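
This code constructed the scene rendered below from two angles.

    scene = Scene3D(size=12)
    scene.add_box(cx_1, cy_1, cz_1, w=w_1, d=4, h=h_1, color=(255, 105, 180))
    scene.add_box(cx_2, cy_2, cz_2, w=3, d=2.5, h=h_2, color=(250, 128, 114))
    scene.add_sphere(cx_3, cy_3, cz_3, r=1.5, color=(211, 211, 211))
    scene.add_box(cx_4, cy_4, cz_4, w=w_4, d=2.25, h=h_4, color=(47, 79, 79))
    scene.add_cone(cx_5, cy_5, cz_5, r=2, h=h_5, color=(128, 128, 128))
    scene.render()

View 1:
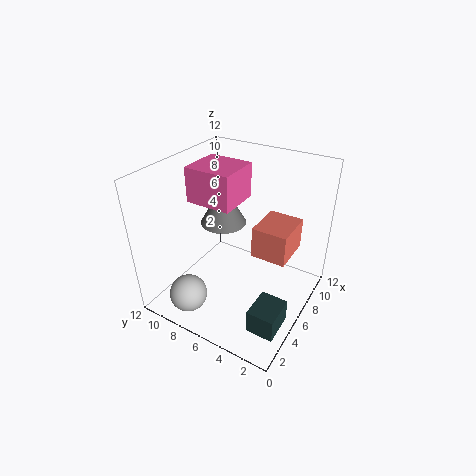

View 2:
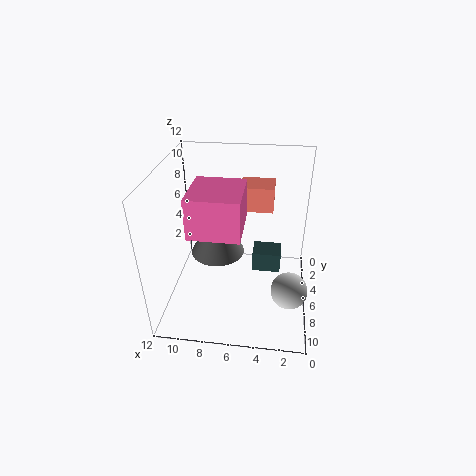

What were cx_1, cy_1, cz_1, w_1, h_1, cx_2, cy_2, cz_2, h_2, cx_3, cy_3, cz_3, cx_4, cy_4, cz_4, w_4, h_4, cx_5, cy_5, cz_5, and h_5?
cx_1 = 5.25
cy_1 = 6.5
cz_1 = 8.5
w_1 = 3.75
h_1 = 3
cx_2 = 3.25
cy_2 = 0.75
cz_2 = 7
h_2 = 2.25
cx_3 = 1.5
cy_3 = 8
cz_3 = 2.5
cx_4 = 2.25
cy_4 = 0.75
cz_4 = 0.25
w_4 = 2.75
h_4 = 2
cx_5 = 7.25
cy_5 = 8.25
cz_5 = 6.25
h_5 = 3.5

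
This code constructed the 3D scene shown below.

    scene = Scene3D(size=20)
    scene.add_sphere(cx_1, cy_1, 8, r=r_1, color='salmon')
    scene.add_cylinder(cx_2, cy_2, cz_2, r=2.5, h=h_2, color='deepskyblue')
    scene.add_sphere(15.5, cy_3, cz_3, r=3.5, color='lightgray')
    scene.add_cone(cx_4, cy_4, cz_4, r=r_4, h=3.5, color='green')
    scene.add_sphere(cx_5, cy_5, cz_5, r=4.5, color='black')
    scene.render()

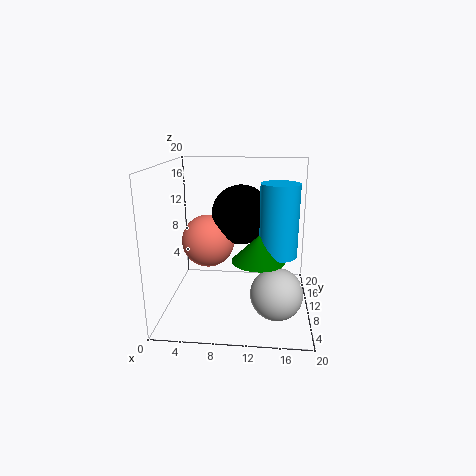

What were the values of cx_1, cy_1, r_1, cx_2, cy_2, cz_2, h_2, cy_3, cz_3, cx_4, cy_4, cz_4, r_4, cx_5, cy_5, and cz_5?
cx_1 = 5; cy_1 = 14; r_1 = 4; cx_2 = 15.5; cy_2 = 8; cz_2 = 8.5; h_2 = 9.5; cy_3 = 6.5; cz_3 = 3.5; cx_4 = 13; cy_4 = 7; cz_4 = 8; r_4 = 3.5; cx_5 = 10; cy_5 = 15; cz_5 = 12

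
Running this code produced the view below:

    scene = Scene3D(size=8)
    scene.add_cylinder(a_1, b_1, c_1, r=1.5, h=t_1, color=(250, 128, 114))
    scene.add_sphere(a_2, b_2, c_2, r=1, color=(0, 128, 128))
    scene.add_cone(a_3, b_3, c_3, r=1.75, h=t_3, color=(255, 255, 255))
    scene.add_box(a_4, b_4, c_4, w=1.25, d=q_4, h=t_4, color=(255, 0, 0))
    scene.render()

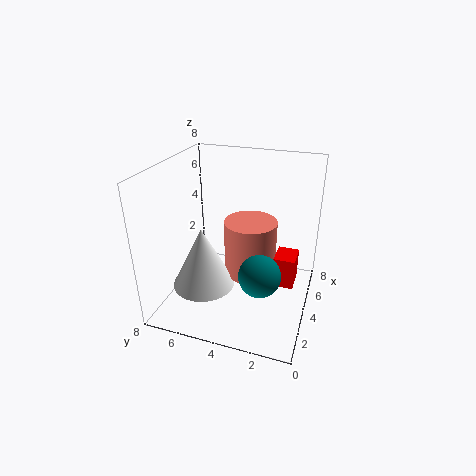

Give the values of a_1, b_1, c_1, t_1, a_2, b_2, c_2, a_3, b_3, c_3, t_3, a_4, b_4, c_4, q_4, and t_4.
a_1 = 4.75; b_1 = 3.5; c_1 = 1.5; t_1 = 3.25; a_2 = 1.25; b_2 = 2; c_2 = 3.75; a_3 = 3; b_3 = 5.75; c_3 = 1.25; t_3 = 3.5; a_4 = 1.75; b_4 = 0.5; c_4 = 3; q_4 = 1; t_4 = 1.5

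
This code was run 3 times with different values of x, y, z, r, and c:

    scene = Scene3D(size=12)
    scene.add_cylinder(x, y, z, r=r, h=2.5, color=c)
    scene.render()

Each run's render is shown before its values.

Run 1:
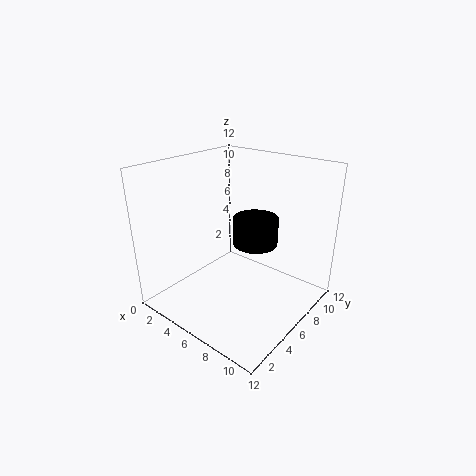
x = 6
y = 8.5
z = 4.5
r = 2
c = 'black'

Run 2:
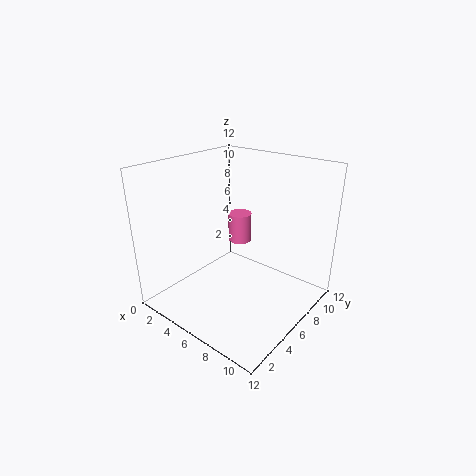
x = 5
y = 7.5
z = 5
r = 1
c = 'hotpink'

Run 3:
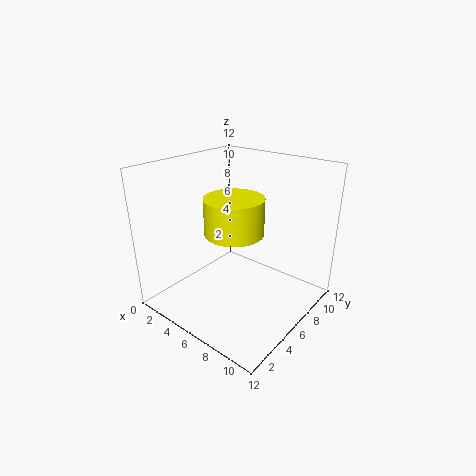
x = 8.5
y = 2.5
z = 8.5
r = 2
c = 'yellow'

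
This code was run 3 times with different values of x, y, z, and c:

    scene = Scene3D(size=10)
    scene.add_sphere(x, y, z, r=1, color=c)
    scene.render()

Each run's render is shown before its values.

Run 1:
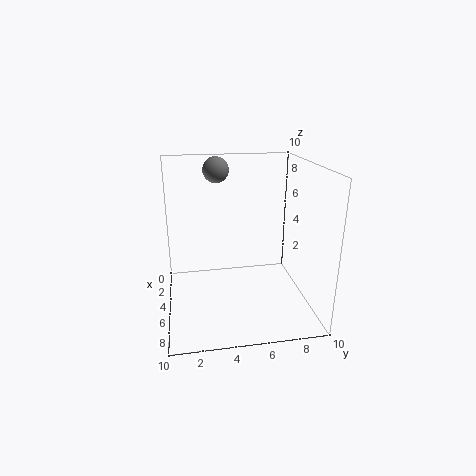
x = 1; y = 4; z = 9; c = 'gray'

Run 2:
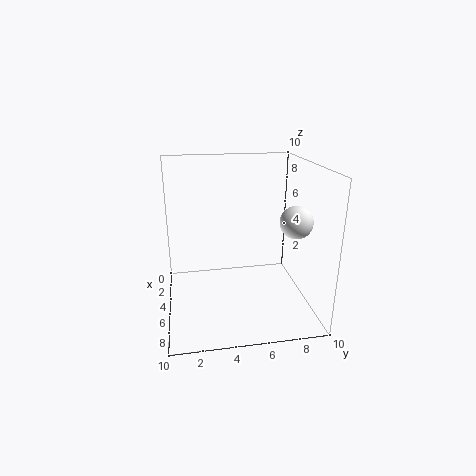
x = 8; y = 8; z = 7; c = 'white'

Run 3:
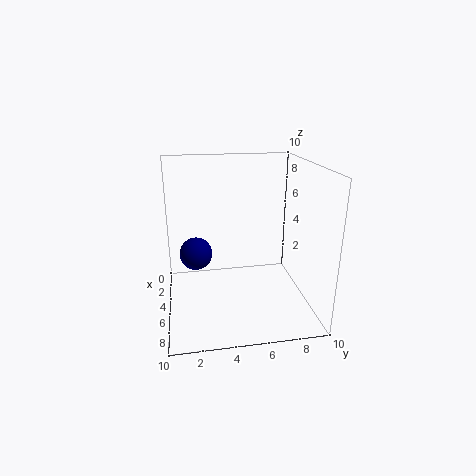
x = 7; y = 2; z = 5; c = 'navy'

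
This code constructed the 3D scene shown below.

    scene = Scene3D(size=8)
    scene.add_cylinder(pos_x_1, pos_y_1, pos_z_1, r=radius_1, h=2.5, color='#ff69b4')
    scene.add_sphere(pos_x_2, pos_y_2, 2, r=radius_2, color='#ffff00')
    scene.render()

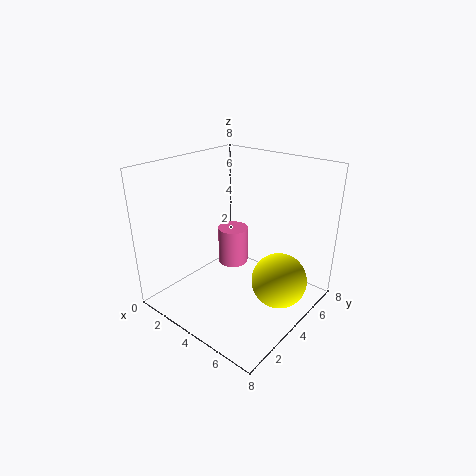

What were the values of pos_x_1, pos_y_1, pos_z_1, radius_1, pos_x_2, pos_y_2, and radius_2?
pos_x_1 = 1.5
pos_y_1 = 6.5
pos_z_1 = 0.5
radius_1 = 1
pos_x_2 = 6.5
pos_y_2 = 4.5
radius_2 = 1.5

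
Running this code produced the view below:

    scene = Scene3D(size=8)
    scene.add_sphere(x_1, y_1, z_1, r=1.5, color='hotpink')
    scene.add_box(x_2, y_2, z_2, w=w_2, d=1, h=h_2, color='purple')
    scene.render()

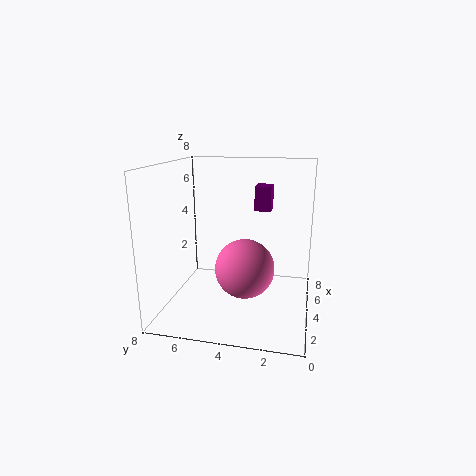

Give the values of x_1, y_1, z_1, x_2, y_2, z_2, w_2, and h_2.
x_1 = 2.25; y_1 = 3.25; z_1 = 3; x_2 = 6.25; y_2 = 2.5; z_2 = 5; w_2 = 1.25; h_2 = 1.5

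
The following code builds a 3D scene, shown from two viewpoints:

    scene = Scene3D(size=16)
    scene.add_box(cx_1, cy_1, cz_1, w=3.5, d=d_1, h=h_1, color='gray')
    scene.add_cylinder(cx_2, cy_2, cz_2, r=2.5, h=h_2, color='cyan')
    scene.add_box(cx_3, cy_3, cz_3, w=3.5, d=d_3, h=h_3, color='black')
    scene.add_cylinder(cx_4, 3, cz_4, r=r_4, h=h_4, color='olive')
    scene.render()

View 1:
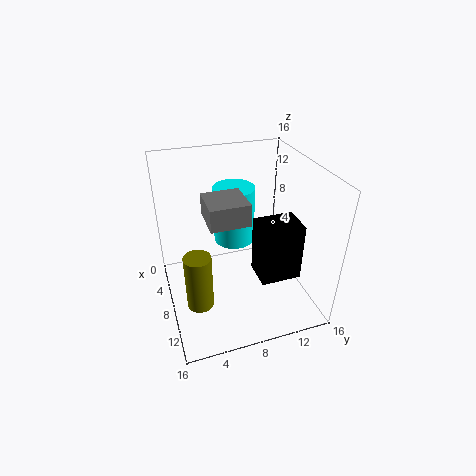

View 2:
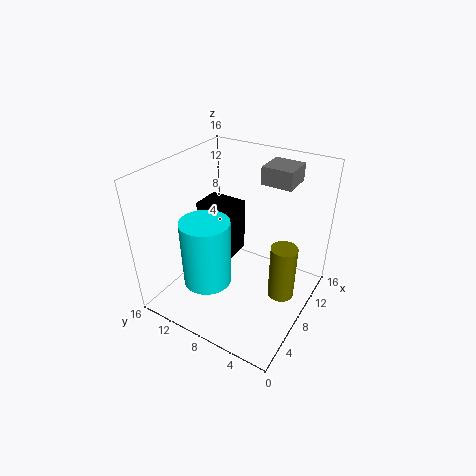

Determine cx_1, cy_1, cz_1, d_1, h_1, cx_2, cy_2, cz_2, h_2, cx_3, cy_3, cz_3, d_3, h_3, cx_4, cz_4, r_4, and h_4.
cx_1 = 11; cy_1 = 3.5; cz_1 = 13.5; d_1 = 3.5; h_1 = 2; cx_2 = 3.5; cy_2 = 9; cz_2 = 5; h_2 = 7; cx_3 = 8.5; cy_3 = 9.5; cz_3 = 4; d_3 = 4.5; h_3 = 6.5; cx_4 = 9.5; cz_4 = 1; r_4 = 1.5; h_4 = 6.5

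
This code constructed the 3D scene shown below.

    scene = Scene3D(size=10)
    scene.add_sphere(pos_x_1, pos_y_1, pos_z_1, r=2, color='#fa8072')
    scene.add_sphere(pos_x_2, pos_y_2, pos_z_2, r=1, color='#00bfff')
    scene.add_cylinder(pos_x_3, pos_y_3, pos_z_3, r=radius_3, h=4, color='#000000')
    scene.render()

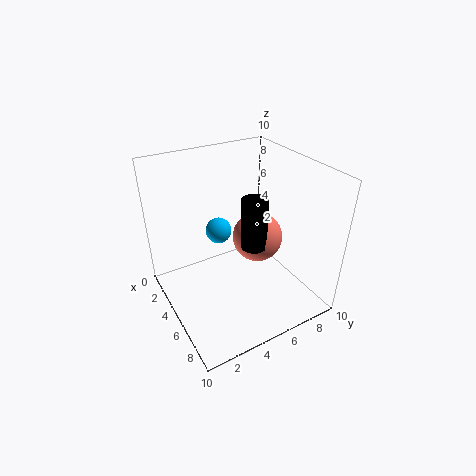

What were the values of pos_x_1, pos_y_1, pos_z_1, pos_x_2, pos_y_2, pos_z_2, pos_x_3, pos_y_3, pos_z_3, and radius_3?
pos_x_1 = 3, pos_y_1 = 8, pos_z_1 = 3, pos_x_2 = 2, pos_y_2 = 5, pos_z_2 = 4, pos_x_3 = 4, pos_y_3 = 7, pos_z_3 = 3, radius_3 = 1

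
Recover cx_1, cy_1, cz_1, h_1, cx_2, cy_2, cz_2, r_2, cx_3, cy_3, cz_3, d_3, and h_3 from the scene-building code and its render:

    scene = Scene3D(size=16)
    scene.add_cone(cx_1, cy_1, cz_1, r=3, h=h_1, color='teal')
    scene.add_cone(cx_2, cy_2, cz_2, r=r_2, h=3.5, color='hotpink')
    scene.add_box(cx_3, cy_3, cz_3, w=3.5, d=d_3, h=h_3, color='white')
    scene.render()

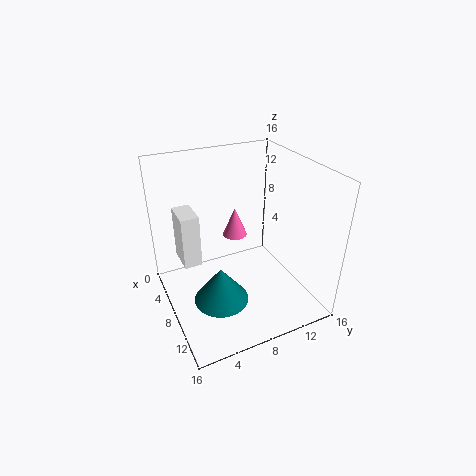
cx_1 = 10
cy_1 = 5
cz_1 = 2
h_1 = 4
cx_2 = 4
cy_2 = 9.5
cz_2 = 6
r_2 = 1.5
cx_3 = 3.5
cy_3 = 2
cz_3 = 5
d_3 = 2
h_3 = 6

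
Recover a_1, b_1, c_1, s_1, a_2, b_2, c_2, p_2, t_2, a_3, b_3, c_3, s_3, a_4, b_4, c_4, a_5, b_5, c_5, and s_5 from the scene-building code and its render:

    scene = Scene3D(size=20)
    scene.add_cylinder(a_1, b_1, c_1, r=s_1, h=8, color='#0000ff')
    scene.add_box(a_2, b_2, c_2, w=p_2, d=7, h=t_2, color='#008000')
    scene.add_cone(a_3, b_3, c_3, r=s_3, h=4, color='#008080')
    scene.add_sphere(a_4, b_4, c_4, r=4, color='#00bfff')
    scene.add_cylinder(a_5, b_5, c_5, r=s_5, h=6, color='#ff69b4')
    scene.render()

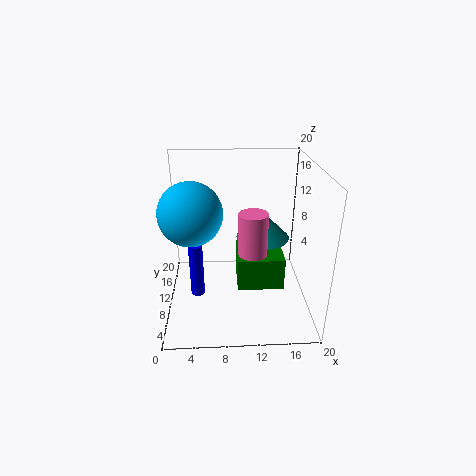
a_1 = 4, b_1 = 10, c_1 = 1, s_1 = 1, a_2 = 10, b_2 = 10, c_2 = 1, p_2 = 7, t_2 = 5, a_3 = 14, b_3 = 14, c_3 = 8, s_3 = 4, a_4 = 4, b_4 = 7, c_4 = 15, a_5 = 12, b_5 = 9, c_5 = 8, s_5 = 2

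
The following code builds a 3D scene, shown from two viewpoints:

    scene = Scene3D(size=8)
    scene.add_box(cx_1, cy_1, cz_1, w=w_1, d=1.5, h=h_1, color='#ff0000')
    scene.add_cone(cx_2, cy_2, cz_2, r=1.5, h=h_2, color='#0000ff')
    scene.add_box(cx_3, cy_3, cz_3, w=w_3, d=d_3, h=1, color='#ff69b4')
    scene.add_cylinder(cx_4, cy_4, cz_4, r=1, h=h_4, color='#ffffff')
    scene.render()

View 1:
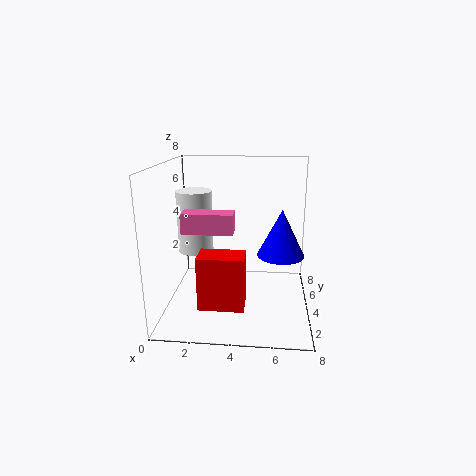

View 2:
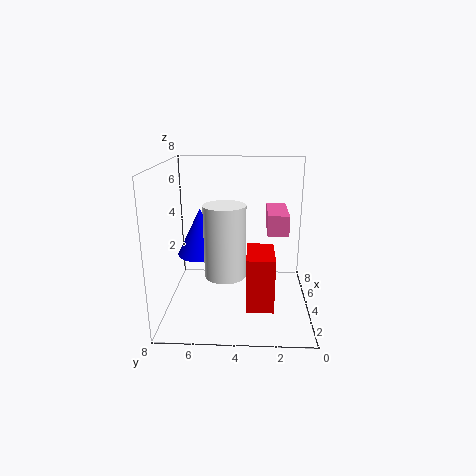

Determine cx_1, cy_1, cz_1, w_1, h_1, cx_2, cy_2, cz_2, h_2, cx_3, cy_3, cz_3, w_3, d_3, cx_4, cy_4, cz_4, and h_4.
cx_1 = 2
cy_1 = 2
cz_1 = 0.5
w_1 = 2.5
h_1 = 3
cx_2 = 6.5
cy_2 = 6.5
cz_2 = 2
h_2 = 3
cx_3 = 1.5
cy_3 = 1.5
cz_3 = 5
w_3 = 2.5
d_3 = 1
cx_4 = 1.5
cy_4 = 4.5
cz_4 = 3
h_4 = 3.5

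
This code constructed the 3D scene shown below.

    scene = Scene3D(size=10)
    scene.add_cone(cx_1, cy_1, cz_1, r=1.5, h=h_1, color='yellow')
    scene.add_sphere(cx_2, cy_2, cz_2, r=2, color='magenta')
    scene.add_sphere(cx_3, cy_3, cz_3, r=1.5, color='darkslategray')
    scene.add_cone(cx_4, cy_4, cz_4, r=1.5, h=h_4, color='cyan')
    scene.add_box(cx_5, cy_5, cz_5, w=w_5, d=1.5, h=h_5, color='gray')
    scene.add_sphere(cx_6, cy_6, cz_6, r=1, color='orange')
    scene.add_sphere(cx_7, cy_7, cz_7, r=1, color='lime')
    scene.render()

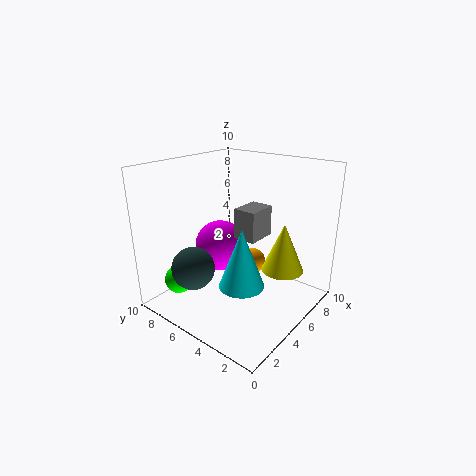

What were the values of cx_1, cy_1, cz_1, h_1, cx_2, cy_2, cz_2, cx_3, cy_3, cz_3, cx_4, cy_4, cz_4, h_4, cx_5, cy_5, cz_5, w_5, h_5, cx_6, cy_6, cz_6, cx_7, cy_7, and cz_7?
cx_1 = 7, cy_1 = 2.5, cz_1 = 2.5, h_1 = 3.5, cx_2 = 6.5, cy_2 = 8, cz_2 = 3, cx_3 = 2.5, cy_3 = 7, cz_3 = 3, cx_4 = 3.5, cy_4 = 3.5, cz_4 = 2.5, h_4 = 4, cx_5 = 4, cy_5 = 3, cz_5 = 5.5, w_5 = 2, h_5 = 2, cx_6 = 7.5, cy_6 = 5.5, cz_6 = 2, cx_7 = 2, cy_7 = 8, cz_7 = 2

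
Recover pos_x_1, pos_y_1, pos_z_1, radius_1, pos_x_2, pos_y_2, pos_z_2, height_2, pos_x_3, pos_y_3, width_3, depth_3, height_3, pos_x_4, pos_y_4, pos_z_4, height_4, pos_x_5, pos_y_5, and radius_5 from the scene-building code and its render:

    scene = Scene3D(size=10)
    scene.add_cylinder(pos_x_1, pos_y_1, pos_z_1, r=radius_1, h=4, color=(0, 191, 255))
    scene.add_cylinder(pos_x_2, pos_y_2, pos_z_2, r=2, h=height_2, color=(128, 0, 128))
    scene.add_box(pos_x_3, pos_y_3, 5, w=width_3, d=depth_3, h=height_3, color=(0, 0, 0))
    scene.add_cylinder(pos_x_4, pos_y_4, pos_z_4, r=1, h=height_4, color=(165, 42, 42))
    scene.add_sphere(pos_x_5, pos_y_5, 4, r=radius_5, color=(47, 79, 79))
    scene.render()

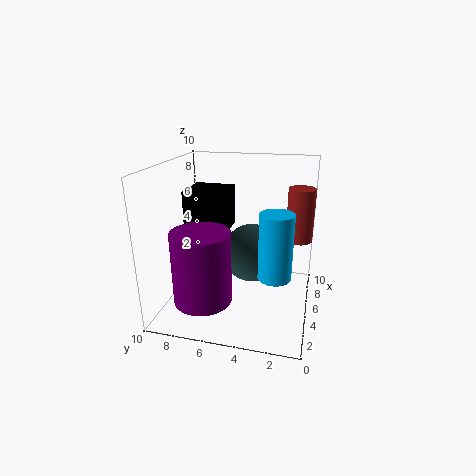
pos_x_1 = 2, pos_y_1 = 2, pos_z_1 = 4, radius_1 = 1, pos_x_2 = 3, pos_y_2 = 7, pos_z_2 = 1, height_2 = 5, pos_x_3 = 5, pos_y_3 = 6, width_3 = 3, depth_3 = 3, height_3 = 3, pos_x_4 = 8, pos_y_4 = 1, pos_z_4 = 4, height_4 = 4, pos_x_5 = 5, pos_y_5 = 4, radius_5 = 2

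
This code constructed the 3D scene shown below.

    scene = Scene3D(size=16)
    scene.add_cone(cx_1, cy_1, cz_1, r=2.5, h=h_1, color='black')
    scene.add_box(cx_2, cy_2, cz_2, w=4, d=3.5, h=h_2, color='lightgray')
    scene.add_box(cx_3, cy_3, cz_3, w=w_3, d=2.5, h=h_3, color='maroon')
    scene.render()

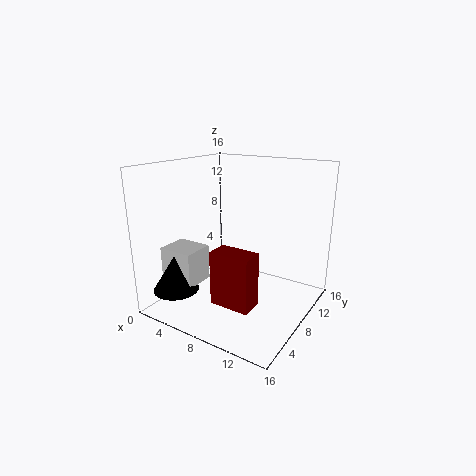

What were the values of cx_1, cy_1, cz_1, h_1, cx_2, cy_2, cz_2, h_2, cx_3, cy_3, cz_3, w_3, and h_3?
cx_1 = 3; cy_1 = 3; cz_1 = 2.5; h_1 = 4; cx_2 = 1; cy_2 = 3; cz_2 = 3; h_2 = 4; cx_3 = 7; cy_3 = 4; cz_3 = 1.5; w_3 = 4.5; h_3 = 6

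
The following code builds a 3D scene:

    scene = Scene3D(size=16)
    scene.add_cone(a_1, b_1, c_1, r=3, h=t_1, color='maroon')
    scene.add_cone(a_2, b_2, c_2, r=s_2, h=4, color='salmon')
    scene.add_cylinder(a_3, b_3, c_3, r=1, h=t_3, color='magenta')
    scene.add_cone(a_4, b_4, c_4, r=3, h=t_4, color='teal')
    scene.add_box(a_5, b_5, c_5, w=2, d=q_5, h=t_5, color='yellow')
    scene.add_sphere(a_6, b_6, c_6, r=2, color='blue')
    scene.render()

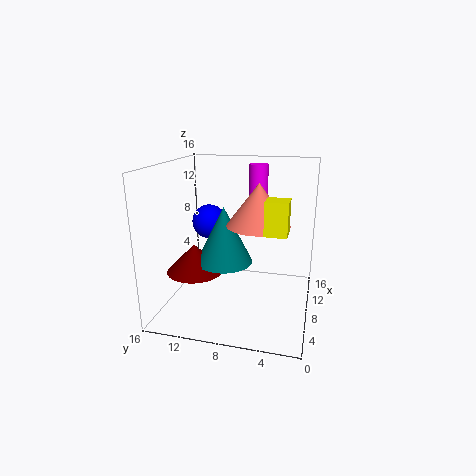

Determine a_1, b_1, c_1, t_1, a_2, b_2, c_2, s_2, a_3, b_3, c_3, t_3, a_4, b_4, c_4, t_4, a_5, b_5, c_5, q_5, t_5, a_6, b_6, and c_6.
a_1 = 5
b_1 = 12
c_1 = 5
t_1 = 3
a_2 = 4
b_2 = 5
c_2 = 11
s_2 = 3
a_3 = 9
b_3 = 6
c_3 = 9
t_3 = 7
a_4 = 6
b_4 = 9
c_4 = 6
t_4 = 6
a_5 = 1
b_5 = 2
c_5 = 11
q_5 = 2
t_5 = 3
a_6 = 10
b_6 = 12
c_6 = 9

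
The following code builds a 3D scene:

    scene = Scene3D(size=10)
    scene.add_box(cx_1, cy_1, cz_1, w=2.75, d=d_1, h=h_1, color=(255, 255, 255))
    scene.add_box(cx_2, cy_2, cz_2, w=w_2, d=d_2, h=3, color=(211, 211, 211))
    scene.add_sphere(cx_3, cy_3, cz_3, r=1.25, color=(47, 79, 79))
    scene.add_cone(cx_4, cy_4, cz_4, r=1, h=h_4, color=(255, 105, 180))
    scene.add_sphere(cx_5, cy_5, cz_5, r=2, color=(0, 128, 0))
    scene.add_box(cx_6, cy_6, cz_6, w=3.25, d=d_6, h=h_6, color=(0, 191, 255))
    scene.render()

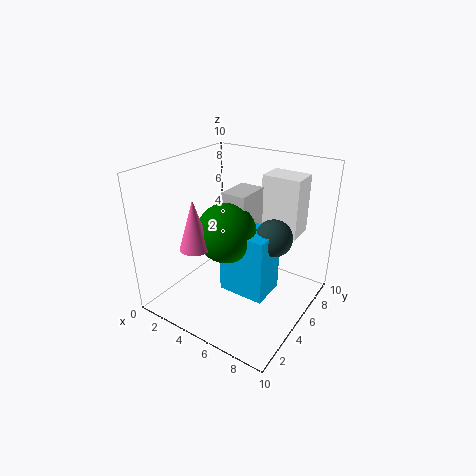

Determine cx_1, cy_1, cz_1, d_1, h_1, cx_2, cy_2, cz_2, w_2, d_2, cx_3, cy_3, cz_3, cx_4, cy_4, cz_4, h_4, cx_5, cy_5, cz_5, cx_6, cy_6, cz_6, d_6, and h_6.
cx_1 = 5.5, cy_1 = 7.25, cz_1 = 4.75, d_1 = 2, h_1 = 4.25, cx_2 = 4, cy_2 = 4.5, cz_2 = 5.25, w_2 = 1.75, d_2 = 2.5, cx_3 = 7.5, cy_3 = 5.5, cz_3 = 5.5, cx_4 = 3.75, cy_4 = 2, cz_4 = 5.25, h_4 = 3.25, cx_5 = 4.75, cy_5 = 4, cz_5 = 5.75, cx_6 = 4.5, cy_6 = 3.5, cz_6 = 1.5, d_6 = 2.5, h_6 = 4.5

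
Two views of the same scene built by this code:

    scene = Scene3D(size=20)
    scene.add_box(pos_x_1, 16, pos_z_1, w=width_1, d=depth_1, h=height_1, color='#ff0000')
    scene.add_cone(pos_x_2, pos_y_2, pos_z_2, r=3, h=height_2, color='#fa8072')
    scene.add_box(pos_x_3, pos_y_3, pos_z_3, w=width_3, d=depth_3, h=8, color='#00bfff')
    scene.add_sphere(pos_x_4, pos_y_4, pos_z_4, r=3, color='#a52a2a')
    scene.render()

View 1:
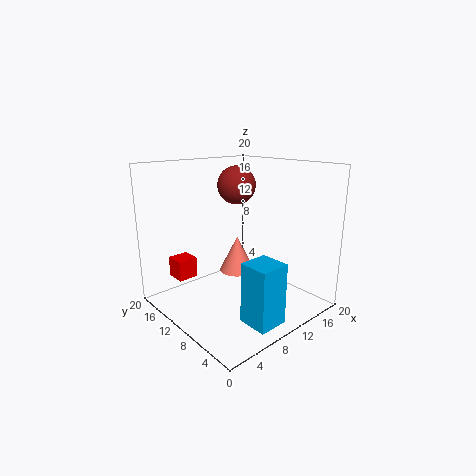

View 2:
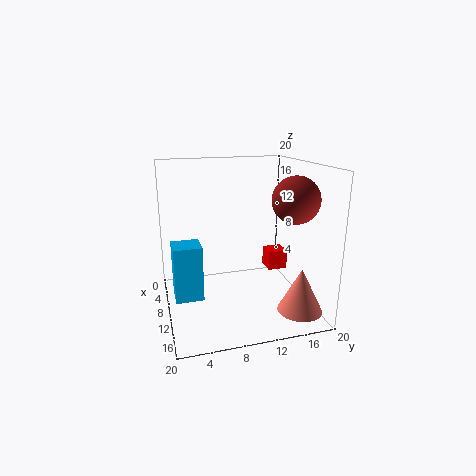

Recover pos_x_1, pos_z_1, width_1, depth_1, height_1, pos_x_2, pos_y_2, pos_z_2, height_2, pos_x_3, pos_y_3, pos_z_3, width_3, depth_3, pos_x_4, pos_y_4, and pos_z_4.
pos_x_1 = 4, pos_z_1 = 3, width_1 = 3, depth_1 = 3, height_1 = 3, pos_x_2 = 16, pos_y_2 = 17, pos_z_2 = 1, height_2 = 6, pos_x_3 = 6, pos_y_3 = 1, pos_z_3 = 1, width_3 = 4, depth_3 = 4, pos_x_4 = 15, pos_y_4 = 16, pos_z_4 = 16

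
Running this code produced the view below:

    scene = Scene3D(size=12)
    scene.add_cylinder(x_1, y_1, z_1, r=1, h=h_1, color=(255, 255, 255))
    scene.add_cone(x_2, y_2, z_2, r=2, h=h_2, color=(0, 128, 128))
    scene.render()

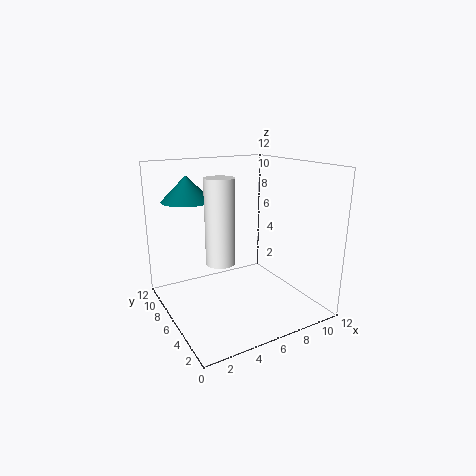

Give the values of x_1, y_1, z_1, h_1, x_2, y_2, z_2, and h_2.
x_1 = 2.5, y_1 = 2.25, z_1 = 6, h_1 = 5.75, x_2 = 2.25, y_2 = 7.5, z_2 = 9.25, h_2 = 2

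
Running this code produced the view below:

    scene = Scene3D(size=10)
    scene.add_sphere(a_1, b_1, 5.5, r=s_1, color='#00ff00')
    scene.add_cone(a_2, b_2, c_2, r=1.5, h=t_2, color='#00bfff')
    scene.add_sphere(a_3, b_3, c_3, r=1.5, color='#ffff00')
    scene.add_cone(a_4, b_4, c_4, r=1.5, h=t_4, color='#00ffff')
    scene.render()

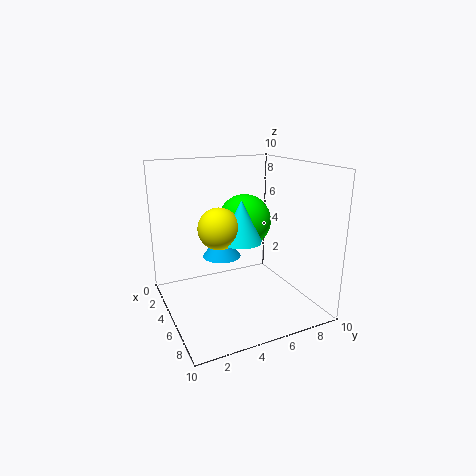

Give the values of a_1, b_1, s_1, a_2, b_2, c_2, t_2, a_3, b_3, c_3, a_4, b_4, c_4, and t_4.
a_1 = 3
b_1 = 6.5
s_1 = 2
a_2 = 2
b_2 = 5
c_2 = 2.5
t_2 = 2
a_3 = 4
b_3 = 4
c_3 = 5.5
a_4 = 4.5
b_4 = 5.5
c_4 = 4.5
t_4 = 3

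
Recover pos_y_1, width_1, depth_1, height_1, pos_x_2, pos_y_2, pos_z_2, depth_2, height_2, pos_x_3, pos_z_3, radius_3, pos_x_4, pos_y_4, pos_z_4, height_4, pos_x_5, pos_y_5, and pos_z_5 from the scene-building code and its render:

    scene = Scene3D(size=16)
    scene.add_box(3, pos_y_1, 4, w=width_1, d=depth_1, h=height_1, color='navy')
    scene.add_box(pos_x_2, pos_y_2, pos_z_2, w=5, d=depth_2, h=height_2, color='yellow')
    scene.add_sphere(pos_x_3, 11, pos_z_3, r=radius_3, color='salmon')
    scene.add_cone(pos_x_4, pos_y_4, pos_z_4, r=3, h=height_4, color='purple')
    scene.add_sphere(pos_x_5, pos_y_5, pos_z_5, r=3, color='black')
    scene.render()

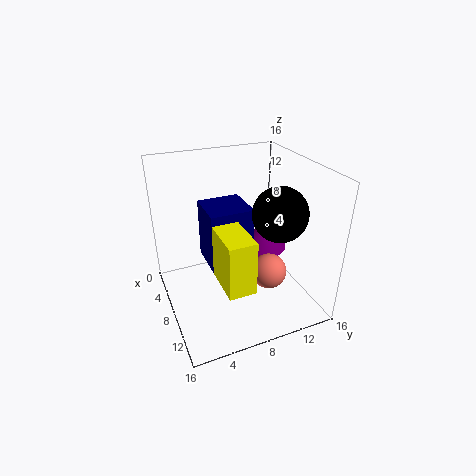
pos_y_1 = 5; width_1 = 5; depth_1 = 5; height_1 = 7; pos_x_2 = 8; pos_y_2 = 5; pos_z_2 = 4; depth_2 = 3; height_2 = 6; pos_x_3 = 10; pos_z_3 = 4; radius_3 = 2; pos_x_4 = 6; pos_y_4 = 12; pos_z_4 = 5; height_4 = 3; pos_x_5 = 10; pos_y_5 = 12; pos_z_5 = 11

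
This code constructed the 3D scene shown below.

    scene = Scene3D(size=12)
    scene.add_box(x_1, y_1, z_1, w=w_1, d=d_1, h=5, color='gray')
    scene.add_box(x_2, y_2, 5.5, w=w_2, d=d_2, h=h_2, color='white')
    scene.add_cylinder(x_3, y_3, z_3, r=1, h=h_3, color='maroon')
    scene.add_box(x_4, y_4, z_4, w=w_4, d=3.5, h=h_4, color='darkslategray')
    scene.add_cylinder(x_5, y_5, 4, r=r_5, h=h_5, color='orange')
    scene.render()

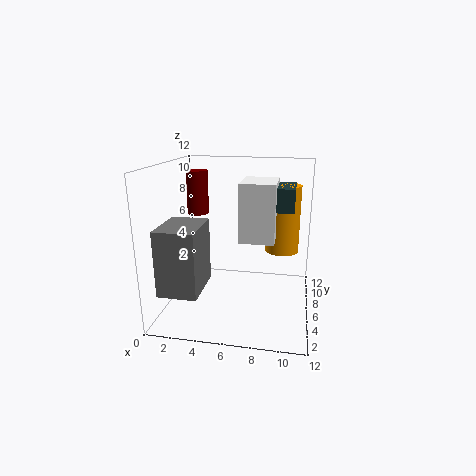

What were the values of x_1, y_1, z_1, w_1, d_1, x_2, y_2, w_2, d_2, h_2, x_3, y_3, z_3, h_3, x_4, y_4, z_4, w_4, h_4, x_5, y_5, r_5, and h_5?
x_1 = 1, y_1 = 0.5, z_1 = 3, w_1 = 3, d_1 = 4, x_2 = 6, y_2 = 6, w_2 = 3, d_2 = 4, h_2 = 5, x_3 = 1.5, y_3 = 9.5, z_3 = 7, h_3 = 4, x_4 = 8, y_4 = 7, z_4 = 8, w_4 = 2.5, h_4 = 2, x_5 = 9.5, y_5 = 9, r_5 = 1.5, h_5 = 6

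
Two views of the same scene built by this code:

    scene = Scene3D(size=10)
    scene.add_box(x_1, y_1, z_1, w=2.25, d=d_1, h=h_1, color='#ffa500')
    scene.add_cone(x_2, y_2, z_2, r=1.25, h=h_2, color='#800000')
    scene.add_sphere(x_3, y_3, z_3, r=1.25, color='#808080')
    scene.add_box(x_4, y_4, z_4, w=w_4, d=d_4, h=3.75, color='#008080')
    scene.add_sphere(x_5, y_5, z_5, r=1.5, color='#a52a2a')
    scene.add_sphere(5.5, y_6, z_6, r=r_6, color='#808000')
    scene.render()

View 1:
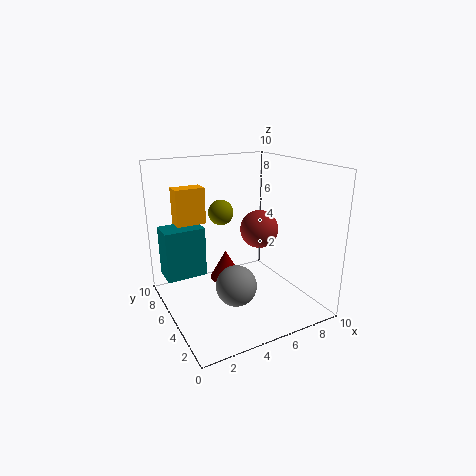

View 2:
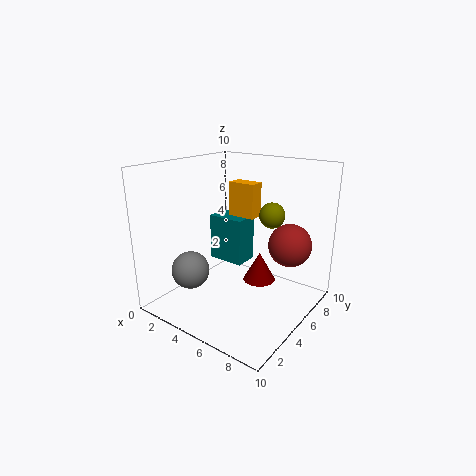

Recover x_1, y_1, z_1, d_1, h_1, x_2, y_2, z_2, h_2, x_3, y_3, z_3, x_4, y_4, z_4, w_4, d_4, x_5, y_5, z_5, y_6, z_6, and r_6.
x_1 = 1.75, y_1 = 8.25, z_1 = 5.25, d_1 = 1.25, h_1 = 2.75, x_2 = 5.25, y_2 = 7.5, z_2 = 0.75, h_2 = 2.25, x_3 = 3.25, y_3 = 2, z_3 = 3.25, x_4 = 0.5, y_4 = 7.25, z_4 = 1.5, w_4 = 3, d_4 = 2, x_5 = 8, y_5 = 7, z_5 = 4.5, y_6 = 8.75, z_6 = 5.75, r_6 = 1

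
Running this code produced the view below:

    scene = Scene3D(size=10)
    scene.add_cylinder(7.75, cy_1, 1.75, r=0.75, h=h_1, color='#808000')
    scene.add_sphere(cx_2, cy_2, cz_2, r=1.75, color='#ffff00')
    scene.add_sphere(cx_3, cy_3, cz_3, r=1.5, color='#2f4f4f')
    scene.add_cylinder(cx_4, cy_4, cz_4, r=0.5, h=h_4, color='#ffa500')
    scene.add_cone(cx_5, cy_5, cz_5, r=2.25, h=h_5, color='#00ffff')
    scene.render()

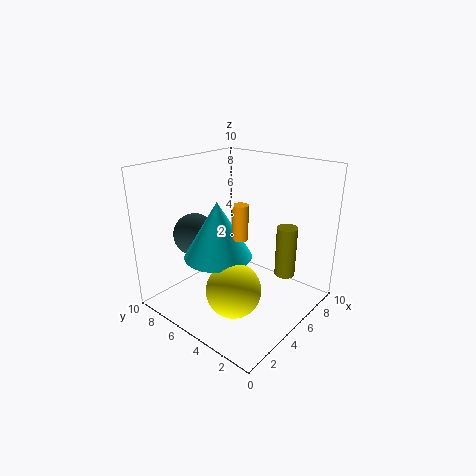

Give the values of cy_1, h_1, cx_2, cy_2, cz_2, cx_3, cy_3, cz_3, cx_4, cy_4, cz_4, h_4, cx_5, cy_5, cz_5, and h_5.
cy_1 = 2.75
h_1 = 3.75
cx_2 = 2.5
cy_2 = 3.25
cz_2 = 2.75
cx_3 = 3.5
cy_3 = 7.75
cz_3 = 5
cx_4 = 3.75
cy_4 = 3.75
cz_4 = 5.75
h_4 = 2.25
cx_5 = 3.25
cy_5 = 5.25
cz_5 = 4.25
h_5 = 3.75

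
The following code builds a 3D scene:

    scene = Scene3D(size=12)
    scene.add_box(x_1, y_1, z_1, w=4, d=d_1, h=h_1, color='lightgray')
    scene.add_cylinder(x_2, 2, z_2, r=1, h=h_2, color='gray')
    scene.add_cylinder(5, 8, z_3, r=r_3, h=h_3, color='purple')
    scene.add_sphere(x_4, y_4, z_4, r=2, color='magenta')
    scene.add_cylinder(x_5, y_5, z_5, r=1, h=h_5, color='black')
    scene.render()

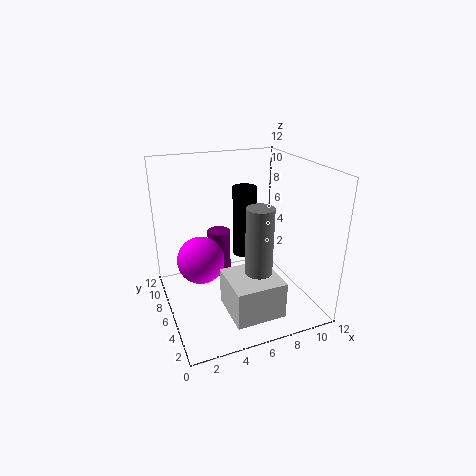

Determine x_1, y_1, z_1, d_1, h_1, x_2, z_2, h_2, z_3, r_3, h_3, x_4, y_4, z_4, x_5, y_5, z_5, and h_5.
x_1 = 4; y_1 = 1; z_1 = 1; d_1 = 4; h_1 = 3; x_2 = 6; z_2 = 5; h_2 = 5; z_3 = 2; r_3 = 1; h_3 = 4; x_4 = 3; y_4 = 7; z_4 = 4; x_5 = 7; y_5 = 7; z_5 = 4; h_5 = 6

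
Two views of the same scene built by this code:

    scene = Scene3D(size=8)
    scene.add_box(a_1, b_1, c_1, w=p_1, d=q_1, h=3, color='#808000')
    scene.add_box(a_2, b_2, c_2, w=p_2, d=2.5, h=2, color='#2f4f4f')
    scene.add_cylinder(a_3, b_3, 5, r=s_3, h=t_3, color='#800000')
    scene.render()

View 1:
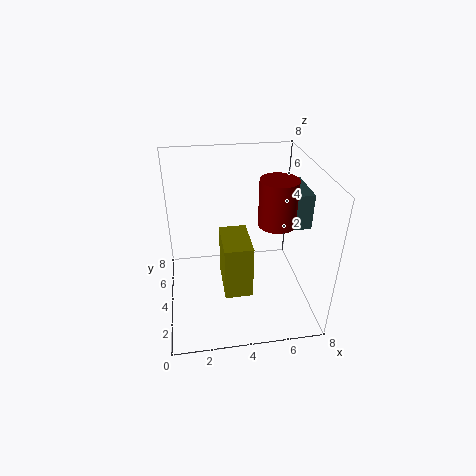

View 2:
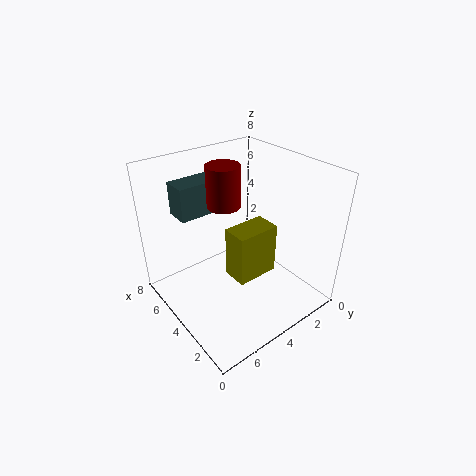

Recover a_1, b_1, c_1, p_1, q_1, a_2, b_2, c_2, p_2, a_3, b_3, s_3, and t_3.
a_1 = 3; b_1 = 2; c_1 = 1.5; p_1 = 1.5; q_1 = 2.5; a_2 = 6.5; b_2 = 3.5; c_2 = 4.5; p_2 = 1.5; a_3 = 6; b_3 = 3.5; s_3 = 1; t_3 = 2.5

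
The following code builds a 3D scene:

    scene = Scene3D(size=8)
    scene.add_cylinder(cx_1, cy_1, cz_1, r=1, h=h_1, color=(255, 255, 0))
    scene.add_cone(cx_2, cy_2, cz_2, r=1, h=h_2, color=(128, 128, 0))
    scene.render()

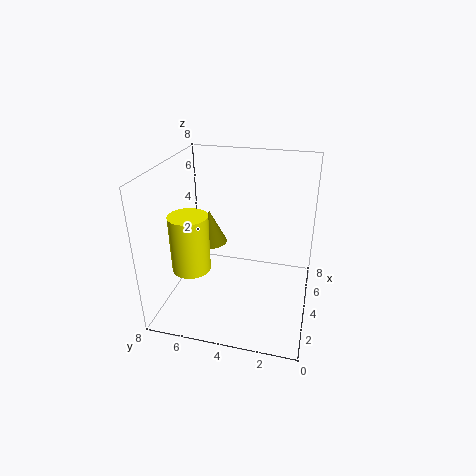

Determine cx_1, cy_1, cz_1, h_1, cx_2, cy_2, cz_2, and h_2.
cx_1 = 2
cy_1 = 6
cz_1 = 3
h_1 = 3
cx_2 = 5
cy_2 = 6
cz_2 = 3
h_2 = 2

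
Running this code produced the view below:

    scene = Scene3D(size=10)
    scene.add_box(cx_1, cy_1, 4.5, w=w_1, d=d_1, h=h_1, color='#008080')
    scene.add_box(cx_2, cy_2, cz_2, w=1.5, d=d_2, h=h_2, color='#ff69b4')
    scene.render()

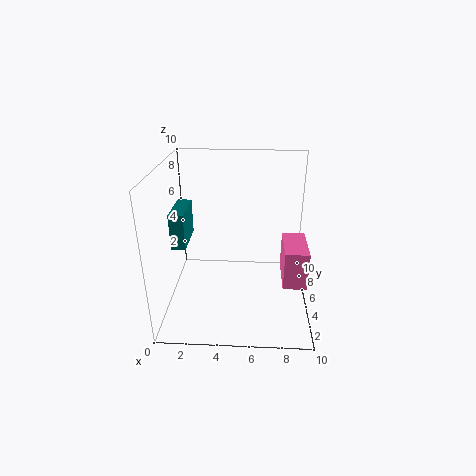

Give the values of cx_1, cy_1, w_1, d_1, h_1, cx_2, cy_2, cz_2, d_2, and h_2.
cx_1 = 0.5, cy_1 = 4, w_1 = 1, d_1 = 3, h_1 = 2.5, cx_2 = 8, cy_2 = 2, cz_2 = 3, d_2 = 3, h_2 = 2.5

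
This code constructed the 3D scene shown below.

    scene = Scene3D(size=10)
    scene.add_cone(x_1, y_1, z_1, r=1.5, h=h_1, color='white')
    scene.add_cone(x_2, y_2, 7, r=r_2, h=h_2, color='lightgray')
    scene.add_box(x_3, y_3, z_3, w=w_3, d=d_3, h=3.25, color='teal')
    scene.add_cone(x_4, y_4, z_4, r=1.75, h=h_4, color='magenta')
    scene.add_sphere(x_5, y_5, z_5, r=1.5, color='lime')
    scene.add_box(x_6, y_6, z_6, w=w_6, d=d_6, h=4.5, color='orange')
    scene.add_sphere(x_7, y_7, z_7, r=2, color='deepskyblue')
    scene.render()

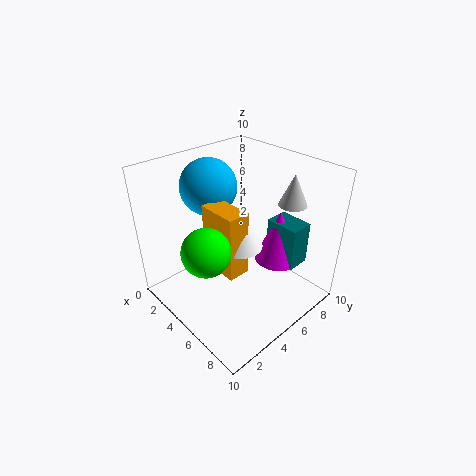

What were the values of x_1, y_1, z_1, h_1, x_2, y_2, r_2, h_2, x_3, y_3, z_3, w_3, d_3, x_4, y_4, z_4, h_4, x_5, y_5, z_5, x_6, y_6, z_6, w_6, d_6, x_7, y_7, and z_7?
x_1 = 5.75, y_1 = 4.5, z_1 = 5, h_1 = 2.5, x_2 = 6.75, y_2 = 8.5, r_2 = 1, h_2 = 2.25, x_3 = 5.25, y_3 = 7.75, z_3 = 2.25, w_3 = 2.5, d_3 = 1.75, x_4 = 6, y_4 = 8.25, z_4 = 2.25, h_4 = 4, x_5 = 6, y_5 = 1.5, z_5 = 6, x_6 = 3.75, y_6 = 3, z_6 = 3.25, w_6 = 2.75, d_6 = 1.5, x_7 = 2.25, y_7 = 4.75, z_7 = 8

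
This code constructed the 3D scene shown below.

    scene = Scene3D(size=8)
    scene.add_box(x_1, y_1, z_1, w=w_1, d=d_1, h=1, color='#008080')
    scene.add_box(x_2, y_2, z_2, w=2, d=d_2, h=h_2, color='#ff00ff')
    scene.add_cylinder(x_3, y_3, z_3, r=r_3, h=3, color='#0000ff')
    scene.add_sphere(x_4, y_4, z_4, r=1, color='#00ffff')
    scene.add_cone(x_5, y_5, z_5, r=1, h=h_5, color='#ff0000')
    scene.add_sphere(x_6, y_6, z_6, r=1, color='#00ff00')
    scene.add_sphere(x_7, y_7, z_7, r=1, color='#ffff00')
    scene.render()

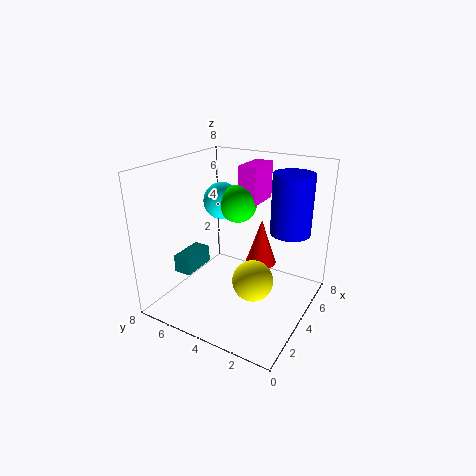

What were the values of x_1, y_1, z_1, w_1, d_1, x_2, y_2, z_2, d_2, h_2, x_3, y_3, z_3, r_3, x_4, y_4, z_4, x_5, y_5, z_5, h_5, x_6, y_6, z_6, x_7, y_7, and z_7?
x_1 = 2
y_1 = 6
z_1 = 2
w_1 = 2
d_1 = 1
x_2 = 4
y_2 = 3
z_2 = 6
d_2 = 1
h_2 = 2
x_3 = 4
y_3 = 1
z_3 = 5
r_3 = 1
x_4 = 4
y_4 = 5
z_4 = 6
x_5 = 7
y_5 = 4
z_5 = 1
h_5 = 3
x_6 = 4
y_6 = 4
z_6 = 6
x_7 = 2
y_7 = 2
z_7 = 3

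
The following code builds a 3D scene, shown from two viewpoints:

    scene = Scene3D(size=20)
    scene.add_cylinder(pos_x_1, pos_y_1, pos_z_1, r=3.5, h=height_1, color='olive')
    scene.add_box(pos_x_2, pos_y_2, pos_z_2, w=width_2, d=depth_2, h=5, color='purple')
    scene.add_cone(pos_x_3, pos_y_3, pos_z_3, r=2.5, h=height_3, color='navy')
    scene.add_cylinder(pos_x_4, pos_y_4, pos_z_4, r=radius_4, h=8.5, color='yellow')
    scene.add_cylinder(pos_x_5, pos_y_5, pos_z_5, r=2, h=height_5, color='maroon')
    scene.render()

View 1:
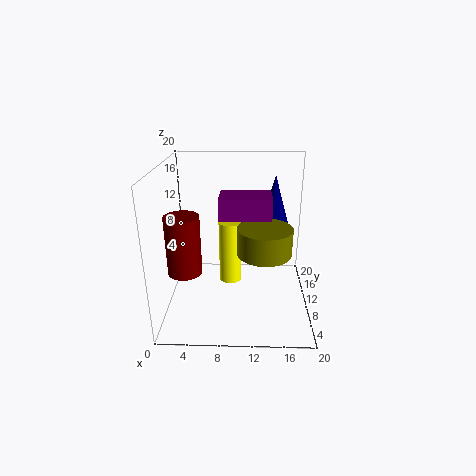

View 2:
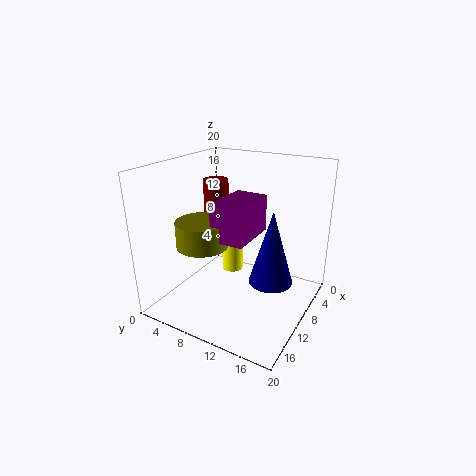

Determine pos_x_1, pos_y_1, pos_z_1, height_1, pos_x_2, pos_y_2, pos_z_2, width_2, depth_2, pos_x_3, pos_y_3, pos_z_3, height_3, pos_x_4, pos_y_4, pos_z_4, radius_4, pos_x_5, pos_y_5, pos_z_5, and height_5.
pos_x_1 = 13.5
pos_y_1 = 6.5
pos_z_1 = 9.5
height_1 = 3.5
pos_x_2 = 7.5
pos_y_2 = 8.5
pos_z_2 = 11
width_2 = 7
depth_2 = 4.5
pos_x_3 = 15.5
pos_y_3 = 17.5
pos_z_3 = 8.5
height_3 = 8.5
pos_x_4 = 9
pos_y_4 = 8.5
pos_z_4 = 4.5
radius_4 = 1.5
pos_x_5 = 4
pos_y_5 = 2.5
pos_z_5 = 9
height_5 = 7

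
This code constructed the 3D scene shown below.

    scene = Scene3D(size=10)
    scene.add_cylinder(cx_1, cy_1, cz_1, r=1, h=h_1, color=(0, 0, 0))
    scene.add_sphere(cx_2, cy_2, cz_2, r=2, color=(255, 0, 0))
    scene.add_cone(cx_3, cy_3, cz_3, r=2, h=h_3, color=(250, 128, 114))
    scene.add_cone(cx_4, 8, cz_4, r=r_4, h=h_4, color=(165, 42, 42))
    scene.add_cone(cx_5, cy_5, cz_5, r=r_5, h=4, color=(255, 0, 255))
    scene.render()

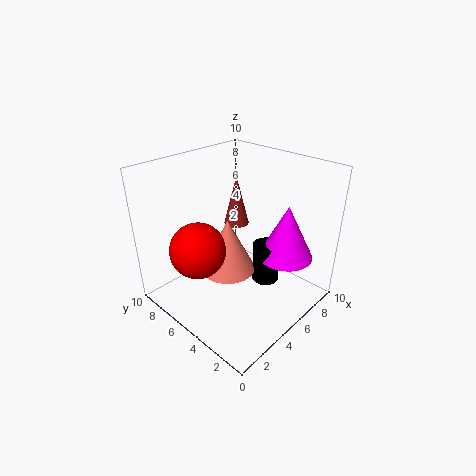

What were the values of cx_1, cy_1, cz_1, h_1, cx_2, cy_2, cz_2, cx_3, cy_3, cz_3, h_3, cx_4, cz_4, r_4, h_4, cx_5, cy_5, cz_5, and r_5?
cx_1 = 7; cy_1 = 4; cz_1 = 1; h_1 = 3; cx_2 = 3; cy_2 = 7; cz_2 = 4; cx_3 = 5; cy_3 = 6; cz_3 = 2; h_3 = 4; cx_4 = 8; cz_4 = 4; r_4 = 1; h_4 = 4; cx_5 = 8; cy_5 = 3; cz_5 = 3; r_5 = 2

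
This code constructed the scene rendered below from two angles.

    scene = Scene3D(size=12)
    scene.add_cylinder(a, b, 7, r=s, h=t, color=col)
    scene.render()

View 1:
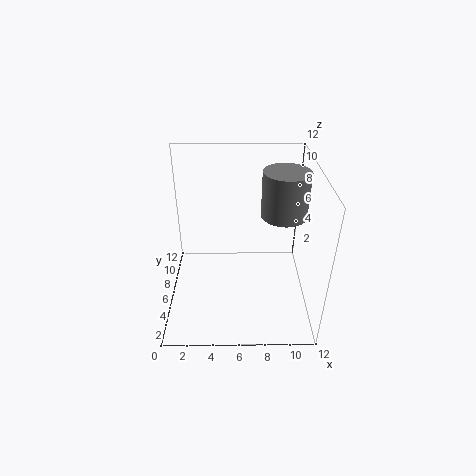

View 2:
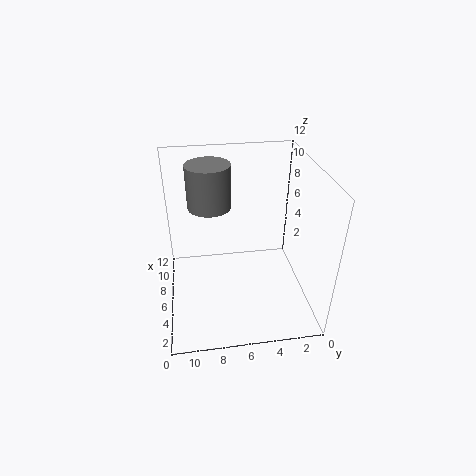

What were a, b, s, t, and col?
a = 10
b = 8
s = 2
t = 4
col = 'gray'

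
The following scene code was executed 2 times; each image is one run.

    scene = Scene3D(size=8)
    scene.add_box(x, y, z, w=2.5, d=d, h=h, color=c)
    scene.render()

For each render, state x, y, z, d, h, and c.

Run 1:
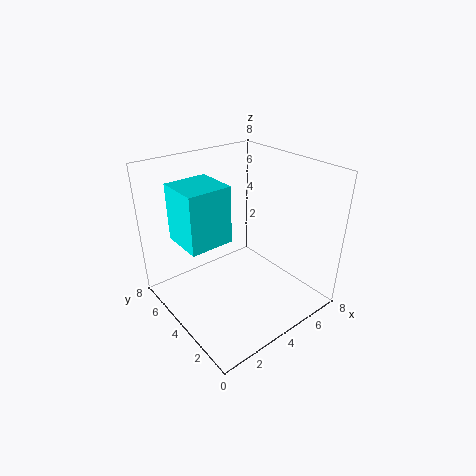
x = 1.25
y = 4.25
z = 3.75
d = 2.5
h = 3.25
c = 'cyan'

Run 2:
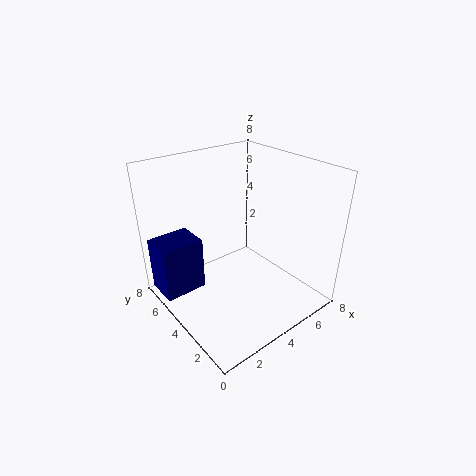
x = 0.25
y = 5.75
z = 0.25
d = 2
h = 3.25
c = 'navy'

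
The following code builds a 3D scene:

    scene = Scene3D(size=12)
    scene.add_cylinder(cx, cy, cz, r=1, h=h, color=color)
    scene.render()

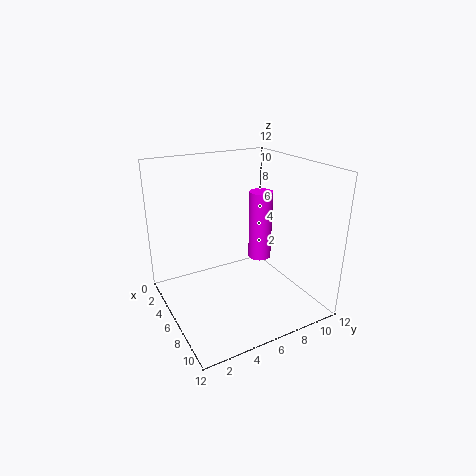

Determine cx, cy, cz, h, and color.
cx = 5.5, cy = 8.5, cz = 3.5, h = 6, color = 'magenta'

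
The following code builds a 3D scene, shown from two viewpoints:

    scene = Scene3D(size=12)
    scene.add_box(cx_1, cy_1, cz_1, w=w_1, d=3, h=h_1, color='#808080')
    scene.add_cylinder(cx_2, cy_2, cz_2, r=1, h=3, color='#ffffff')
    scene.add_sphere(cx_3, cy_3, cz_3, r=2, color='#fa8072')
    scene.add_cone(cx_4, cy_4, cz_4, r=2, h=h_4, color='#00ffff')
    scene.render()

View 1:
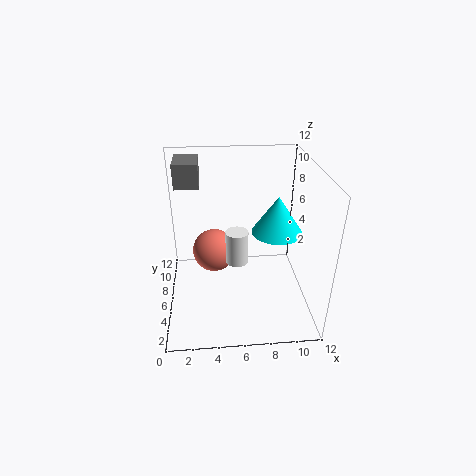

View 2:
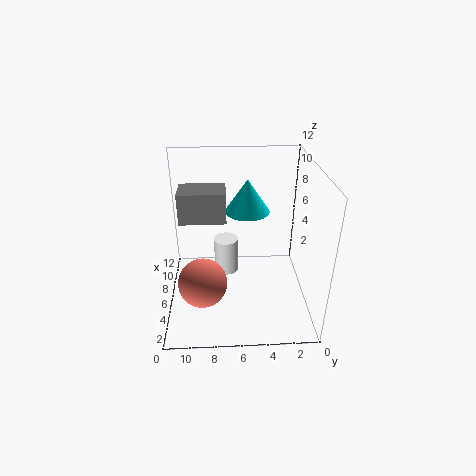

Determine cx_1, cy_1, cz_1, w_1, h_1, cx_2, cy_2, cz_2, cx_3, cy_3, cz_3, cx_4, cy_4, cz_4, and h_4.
cx_1 = 1
cy_1 = 7
cz_1 = 10
w_1 = 2
h_1 = 2
cx_2 = 6
cy_2 = 7
cz_2 = 3
cx_3 = 4
cy_3 = 9
cz_3 = 3
cx_4 = 9
cy_4 = 5
cz_4 = 7
h_4 = 3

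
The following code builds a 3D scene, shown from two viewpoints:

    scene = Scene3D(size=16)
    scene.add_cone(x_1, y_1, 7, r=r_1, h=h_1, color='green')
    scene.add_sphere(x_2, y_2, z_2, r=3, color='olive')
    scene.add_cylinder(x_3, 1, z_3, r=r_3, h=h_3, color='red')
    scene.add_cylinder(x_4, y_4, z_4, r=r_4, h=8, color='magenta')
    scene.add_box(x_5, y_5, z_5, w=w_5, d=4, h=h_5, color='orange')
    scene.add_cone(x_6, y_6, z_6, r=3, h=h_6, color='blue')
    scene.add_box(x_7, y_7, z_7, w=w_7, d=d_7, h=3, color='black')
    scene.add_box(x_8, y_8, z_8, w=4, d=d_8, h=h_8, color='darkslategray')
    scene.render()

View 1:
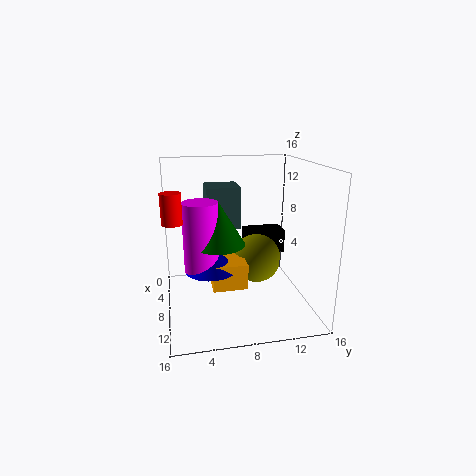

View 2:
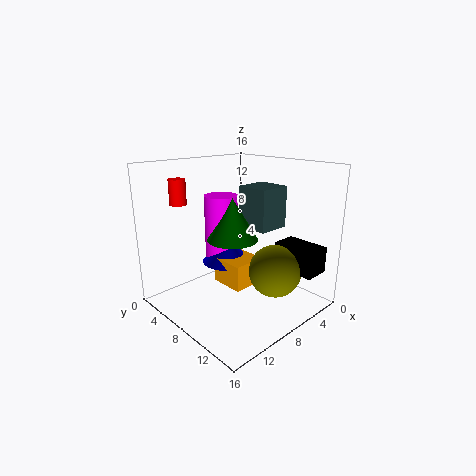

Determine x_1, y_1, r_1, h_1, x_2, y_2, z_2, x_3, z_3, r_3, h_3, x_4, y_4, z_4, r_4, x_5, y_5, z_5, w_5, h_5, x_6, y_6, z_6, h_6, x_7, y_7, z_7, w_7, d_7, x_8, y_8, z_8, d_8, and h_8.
x_1 = 7, y_1 = 6, r_1 = 3, h_1 = 5, x_2 = 5, y_2 = 11, z_2 = 4, x_3 = 11, z_3 = 11, r_3 = 1, h_3 = 3, x_4 = 7, y_4 = 4, z_4 = 4, r_4 = 2, x_5 = 5, y_5 = 5, z_5 = 2, w_5 = 4, h_5 = 3, x_6 = 7, y_6 = 5, z_6 = 4, h_6 = 3, x_7 = 1, y_7 = 10, z_7 = 4, w_7 = 3, d_7 = 5, x_8 = 1, y_8 = 5, z_8 = 8, d_8 = 4, h_8 = 5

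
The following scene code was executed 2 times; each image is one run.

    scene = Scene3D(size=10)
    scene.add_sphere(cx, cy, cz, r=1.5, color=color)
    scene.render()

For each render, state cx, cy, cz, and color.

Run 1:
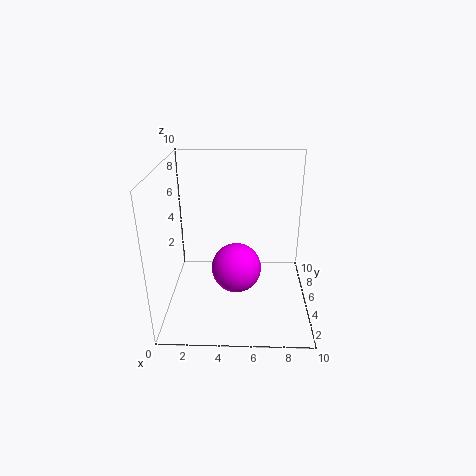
cx = 5, cy = 2, cz = 4.5, color = 'magenta'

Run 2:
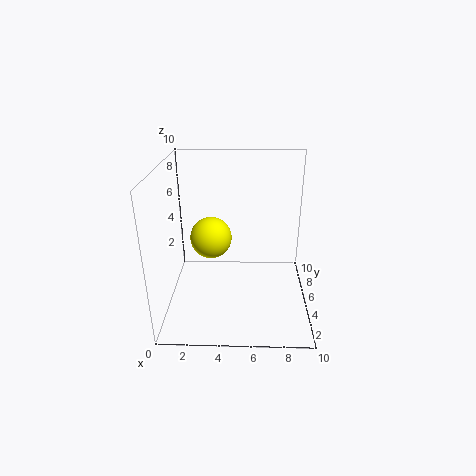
cx = 3, cy = 6, cz = 4.5, color = 'yellow'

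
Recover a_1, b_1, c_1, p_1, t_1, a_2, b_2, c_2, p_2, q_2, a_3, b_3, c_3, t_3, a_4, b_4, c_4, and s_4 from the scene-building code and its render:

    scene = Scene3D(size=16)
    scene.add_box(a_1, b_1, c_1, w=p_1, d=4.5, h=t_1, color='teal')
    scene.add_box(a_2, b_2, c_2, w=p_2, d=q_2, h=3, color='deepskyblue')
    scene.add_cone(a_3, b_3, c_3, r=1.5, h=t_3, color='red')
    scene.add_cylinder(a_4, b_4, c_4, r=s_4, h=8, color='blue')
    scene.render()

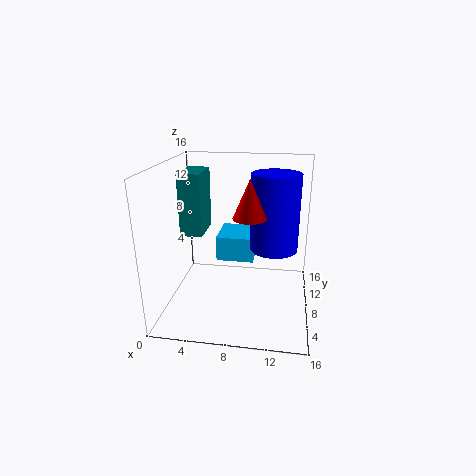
a_1 = 1.5, b_1 = 7.5, c_1 = 8, p_1 = 2.5, t_1 = 7, a_2 = 5, b_2 = 10, c_2 = 4, p_2 = 4.5, q_2 = 5, a_3 = 10, b_3 = 2, c_3 = 12.5, t_3 = 3.5, a_4 = 12, b_4 = 7, c_4 = 7.5, s_4 = 2.5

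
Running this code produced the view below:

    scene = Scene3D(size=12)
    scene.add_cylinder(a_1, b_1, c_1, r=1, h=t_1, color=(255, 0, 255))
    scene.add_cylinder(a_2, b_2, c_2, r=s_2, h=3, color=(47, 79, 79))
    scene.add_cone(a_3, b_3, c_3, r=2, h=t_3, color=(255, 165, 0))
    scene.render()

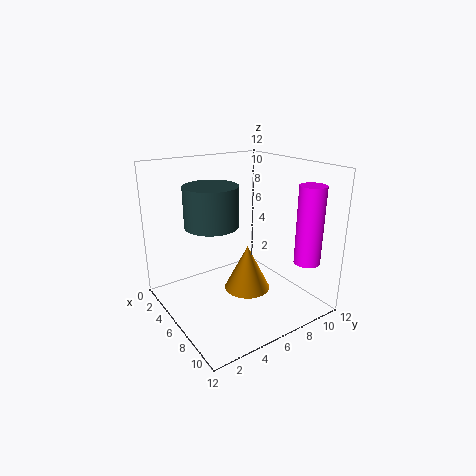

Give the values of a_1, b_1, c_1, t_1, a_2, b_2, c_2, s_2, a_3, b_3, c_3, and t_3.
a_1 = 11
b_1 = 9
c_1 = 5
t_1 = 6
a_2 = 7
b_2 = 3
c_2 = 8
s_2 = 2
a_3 = 6
b_3 = 7
c_3 = 1
t_3 = 4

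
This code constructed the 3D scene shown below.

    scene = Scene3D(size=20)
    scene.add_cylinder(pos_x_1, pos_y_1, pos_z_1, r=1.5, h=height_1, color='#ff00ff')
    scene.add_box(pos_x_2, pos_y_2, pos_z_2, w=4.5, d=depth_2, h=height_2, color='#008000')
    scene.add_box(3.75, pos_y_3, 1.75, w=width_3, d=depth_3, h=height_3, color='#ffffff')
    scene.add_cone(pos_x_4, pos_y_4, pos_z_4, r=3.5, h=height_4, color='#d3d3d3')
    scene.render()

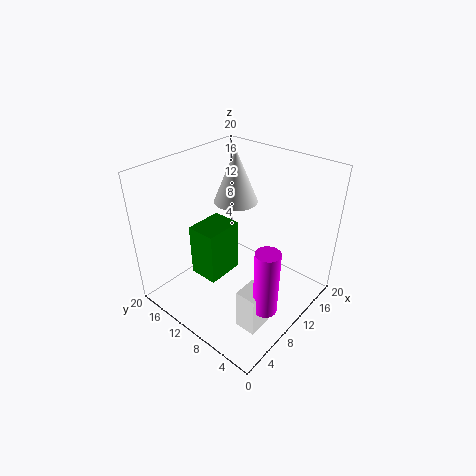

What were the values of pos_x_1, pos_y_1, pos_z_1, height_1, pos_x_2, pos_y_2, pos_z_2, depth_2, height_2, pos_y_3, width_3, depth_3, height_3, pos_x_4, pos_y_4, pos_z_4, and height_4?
pos_x_1 = 5.75
pos_y_1 = 2
pos_z_1 = 5
height_1 = 8.5
pos_x_2 = 1.75
pos_y_2 = 6.75
pos_z_2 = 9.25
depth_2 = 3.5
height_2 = 6.25
pos_y_3 = 2.25
width_3 = 3.25
depth_3 = 2.75
height_3 = 5.5
pos_x_4 = 16.5
pos_y_4 = 16
pos_z_4 = 11.25
height_4 = 8.5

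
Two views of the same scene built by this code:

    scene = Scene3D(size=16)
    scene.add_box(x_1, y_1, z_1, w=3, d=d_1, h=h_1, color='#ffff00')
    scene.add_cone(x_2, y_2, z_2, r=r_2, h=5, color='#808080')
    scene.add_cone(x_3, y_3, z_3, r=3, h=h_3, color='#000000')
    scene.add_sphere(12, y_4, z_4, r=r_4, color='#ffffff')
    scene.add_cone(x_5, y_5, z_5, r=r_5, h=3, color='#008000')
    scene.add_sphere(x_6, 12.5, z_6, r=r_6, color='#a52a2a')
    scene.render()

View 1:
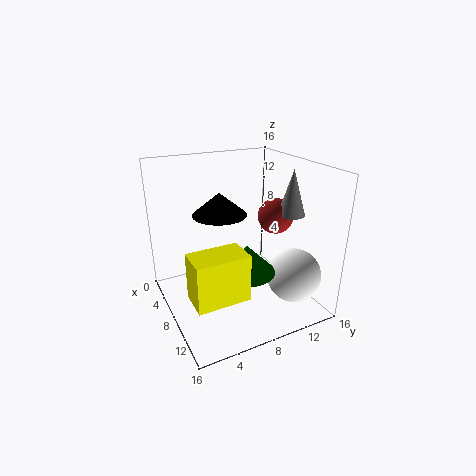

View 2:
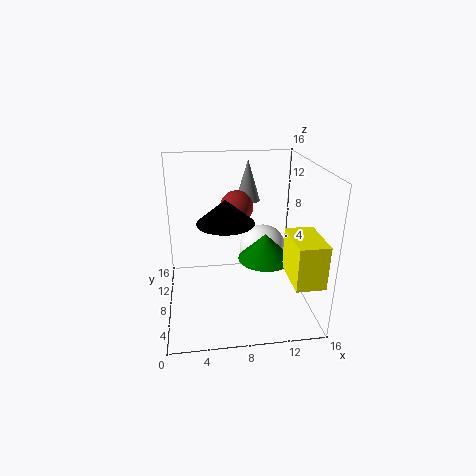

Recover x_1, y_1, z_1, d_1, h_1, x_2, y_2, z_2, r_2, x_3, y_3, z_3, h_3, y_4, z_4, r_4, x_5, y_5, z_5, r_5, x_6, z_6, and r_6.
x_1 = 12.5; y_1 = 0.5; z_1 = 5.5; d_1 = 5; h_1 = 4.5; x_2 = 10; y_2 = 13.5; z_2 = 10.5; r_2 = 1.5; x_3 = 6.5; y_3 = 6.5; z_3 = 10.5; h_3 = 2.5; y_4 = 13; z_4 = 4; r_4 = 3; x_5 = 11; y_5 = 7.5; z_5 = 5.5; r_5 = 3; x_6 = 8.5; z_6 = 10; r_6 = 2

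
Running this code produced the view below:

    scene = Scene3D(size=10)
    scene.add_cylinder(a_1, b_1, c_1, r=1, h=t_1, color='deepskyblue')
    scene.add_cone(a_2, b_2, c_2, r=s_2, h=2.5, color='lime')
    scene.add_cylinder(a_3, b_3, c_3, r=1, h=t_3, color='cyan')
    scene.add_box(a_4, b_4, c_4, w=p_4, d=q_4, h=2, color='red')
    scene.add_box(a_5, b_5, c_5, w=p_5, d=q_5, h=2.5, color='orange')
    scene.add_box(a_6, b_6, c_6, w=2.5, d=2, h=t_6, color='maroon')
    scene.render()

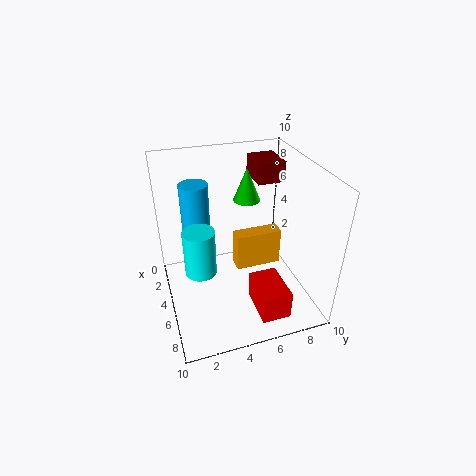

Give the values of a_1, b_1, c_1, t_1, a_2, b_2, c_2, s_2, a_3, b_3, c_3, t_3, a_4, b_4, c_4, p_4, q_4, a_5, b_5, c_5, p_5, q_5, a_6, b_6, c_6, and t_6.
a_1 = 3, b_1 = 2.5, c_1 = 5, t_1 = 3.5, a_2 = 2.5, b_2 = 6.5, c_2 = 6.5, s_2 = 1, a_3 = 6.5, b_3 = 2, c_3 = 4, t_3 = 3, a_4 = 6, b_4 = 5.5, c_4 = 0.5, p_4 = 3, q_4 = 2, a_5 = 5.5, b_5 = 4.5, c_5 = 3.5, p_5 = 1, q_5 = 3, a_6 = 1, b_6 = 7, c_6 = 8, t_6 = 1.5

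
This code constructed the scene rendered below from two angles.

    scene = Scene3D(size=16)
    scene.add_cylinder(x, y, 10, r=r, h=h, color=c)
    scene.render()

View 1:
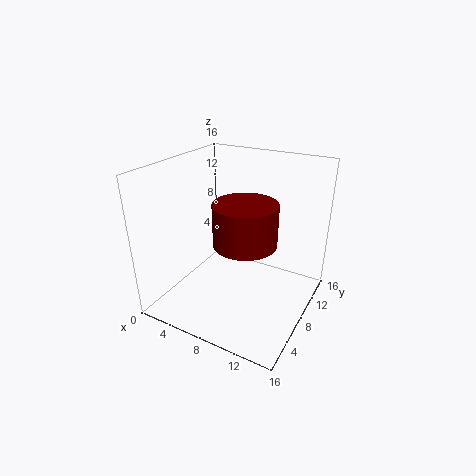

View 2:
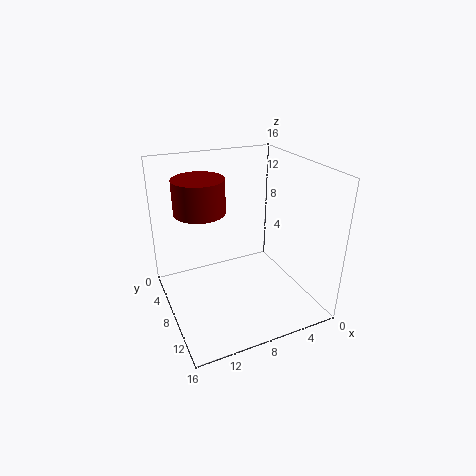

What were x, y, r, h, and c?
x = 11
y = 4
r = 3
h = 4
c = 'maroon'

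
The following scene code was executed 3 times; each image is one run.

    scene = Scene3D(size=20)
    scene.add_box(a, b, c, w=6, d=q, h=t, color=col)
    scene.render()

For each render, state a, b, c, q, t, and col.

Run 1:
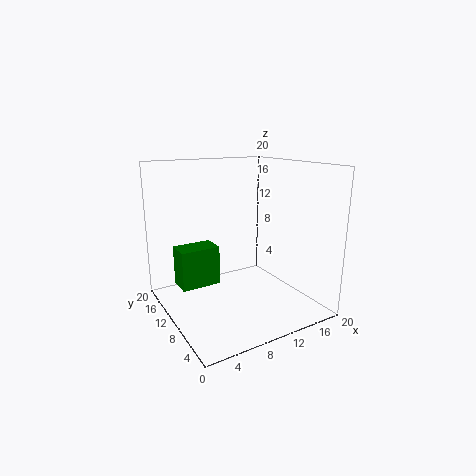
a = 3.25, b = 14.25, c = 1.5, q = 3.75, t = 6, col = 'green'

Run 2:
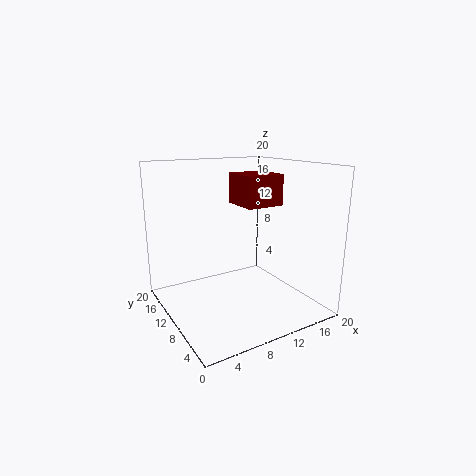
a = 13, b = 11.75, c = 13.25, q = 6, t = 4.75, col = 'maroon'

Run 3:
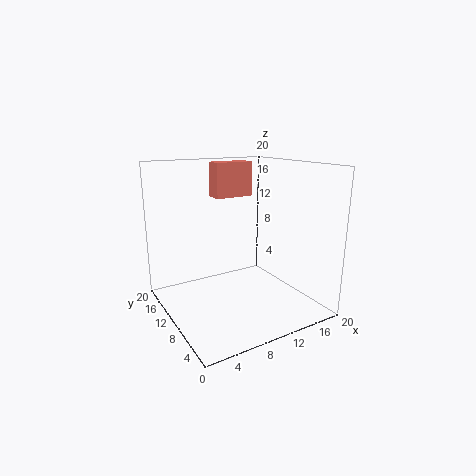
a = 9.75, b = 15.5, c = 14.5, q = 2.75, t = 5.25, col = 'salmon'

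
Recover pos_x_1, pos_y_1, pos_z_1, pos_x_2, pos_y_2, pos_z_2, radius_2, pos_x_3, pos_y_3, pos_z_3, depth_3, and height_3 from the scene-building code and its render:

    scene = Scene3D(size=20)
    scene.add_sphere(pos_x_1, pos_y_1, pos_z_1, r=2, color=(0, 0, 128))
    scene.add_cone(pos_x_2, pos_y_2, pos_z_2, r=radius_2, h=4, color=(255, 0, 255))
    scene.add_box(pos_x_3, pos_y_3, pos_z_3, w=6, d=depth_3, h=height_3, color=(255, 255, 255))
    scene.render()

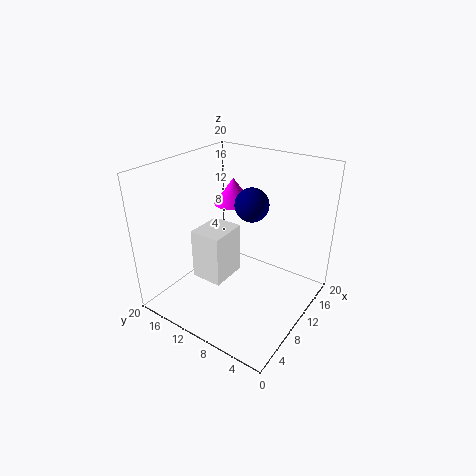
pos_x_1 = 7
pos_y_1 = 6
pos_z_1 = 17
pos_x_2 = 16
pos_y_2 = 15
pos_z_2 = 12
radius_2 = 3
pos_x_3 = 9
pos_y_3 = 13
pos_z_3 = 1
depth_3 = 5
height_3 = 8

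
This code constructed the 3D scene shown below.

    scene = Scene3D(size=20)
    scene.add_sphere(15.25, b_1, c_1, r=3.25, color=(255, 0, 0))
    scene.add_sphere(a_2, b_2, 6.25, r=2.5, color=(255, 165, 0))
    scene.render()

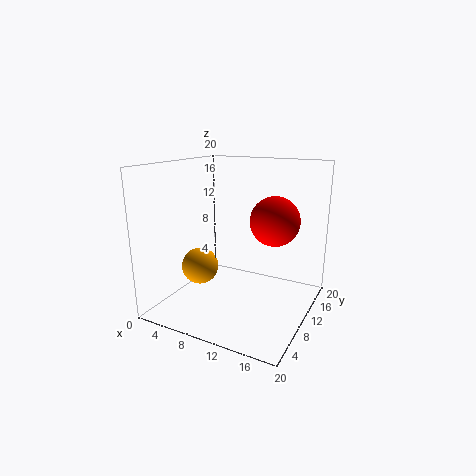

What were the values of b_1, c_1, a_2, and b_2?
b_1 = 10.25
c_1 = 13
a_2 = 5.75
b_2 = 6.75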